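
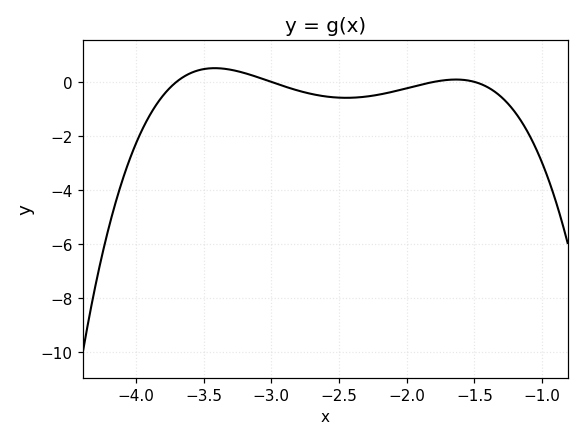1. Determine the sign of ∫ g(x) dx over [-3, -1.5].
negative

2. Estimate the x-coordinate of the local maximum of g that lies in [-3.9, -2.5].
-3.42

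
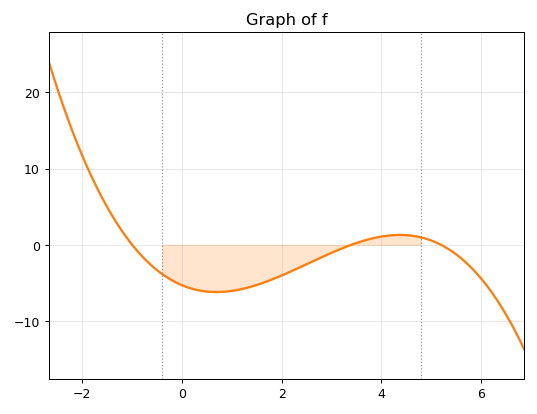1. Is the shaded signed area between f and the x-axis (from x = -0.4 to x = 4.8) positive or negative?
negative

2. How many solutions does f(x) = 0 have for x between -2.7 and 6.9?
3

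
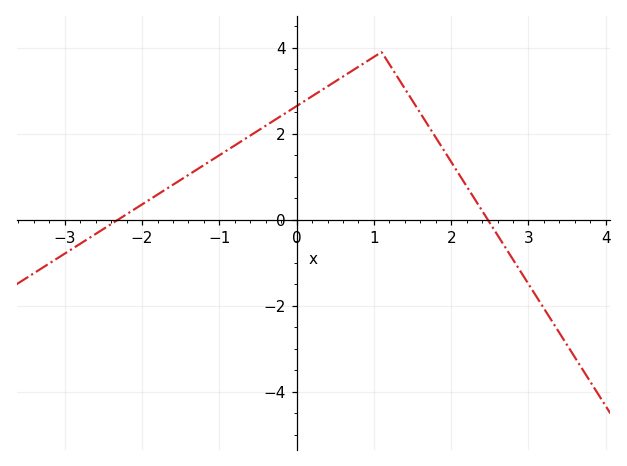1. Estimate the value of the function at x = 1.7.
2.2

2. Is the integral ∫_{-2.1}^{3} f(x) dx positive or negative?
positive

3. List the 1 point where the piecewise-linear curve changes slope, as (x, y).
(1.1, 3.9)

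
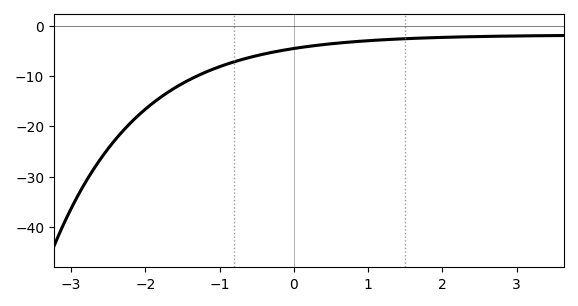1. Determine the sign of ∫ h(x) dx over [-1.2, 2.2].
negative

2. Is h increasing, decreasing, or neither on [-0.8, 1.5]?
increasing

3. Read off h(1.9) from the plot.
-2.36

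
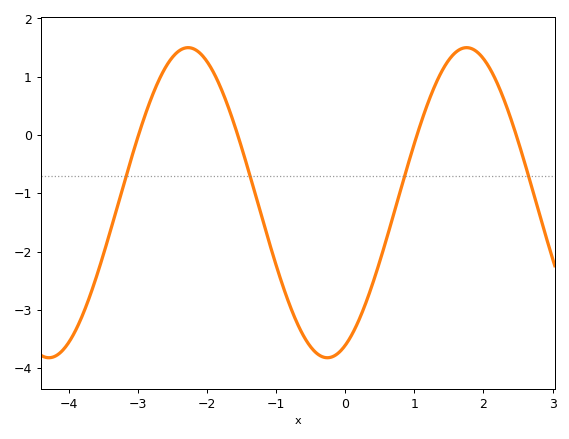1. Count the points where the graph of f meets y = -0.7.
4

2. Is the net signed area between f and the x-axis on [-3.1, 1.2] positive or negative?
negative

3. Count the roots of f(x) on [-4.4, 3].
4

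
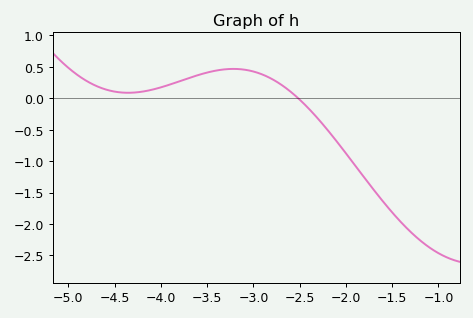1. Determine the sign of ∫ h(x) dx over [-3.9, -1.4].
negative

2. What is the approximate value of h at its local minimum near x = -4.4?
0.087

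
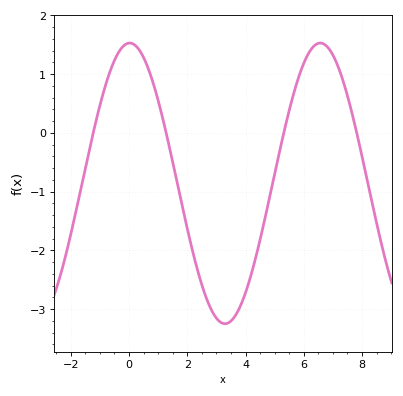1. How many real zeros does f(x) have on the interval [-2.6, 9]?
4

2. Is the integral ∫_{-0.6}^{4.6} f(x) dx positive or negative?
negative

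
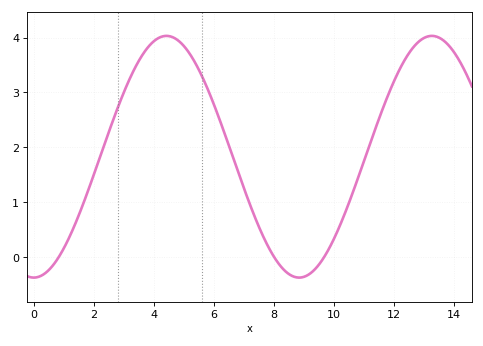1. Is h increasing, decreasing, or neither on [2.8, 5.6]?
neither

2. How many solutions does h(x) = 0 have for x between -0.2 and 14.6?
3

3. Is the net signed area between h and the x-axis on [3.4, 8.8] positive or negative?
positive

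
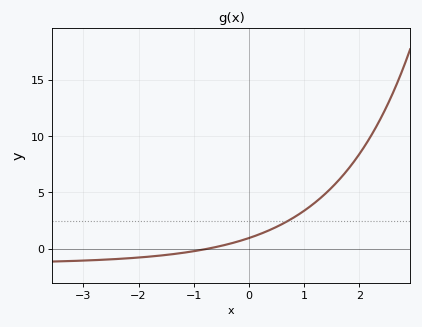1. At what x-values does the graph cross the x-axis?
-0.751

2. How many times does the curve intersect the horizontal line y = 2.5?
1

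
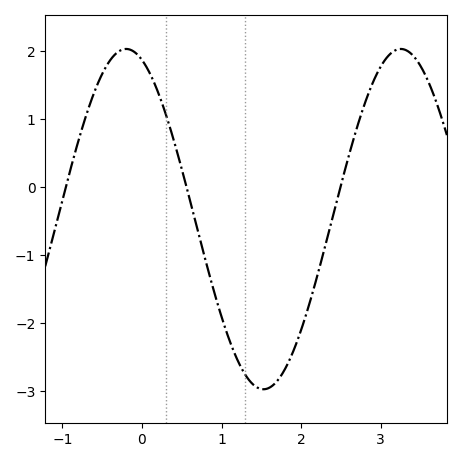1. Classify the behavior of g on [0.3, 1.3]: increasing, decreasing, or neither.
decreasing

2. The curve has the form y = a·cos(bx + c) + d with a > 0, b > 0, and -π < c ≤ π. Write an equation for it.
y = 2.5cos(1.82x + 0.362) - 0.47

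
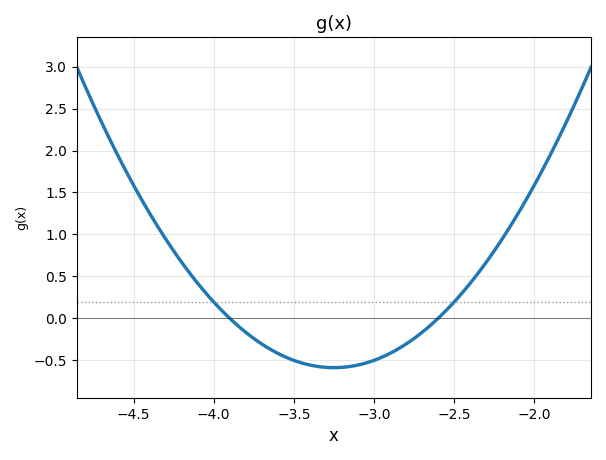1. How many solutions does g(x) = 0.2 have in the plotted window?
2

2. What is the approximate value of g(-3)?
-0.5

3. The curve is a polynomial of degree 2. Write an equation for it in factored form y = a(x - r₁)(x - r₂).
y = 1.39(x + 3.9)(x + 2.6)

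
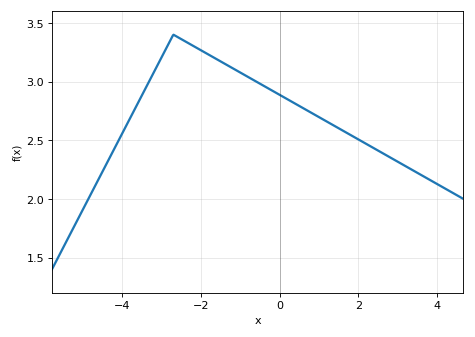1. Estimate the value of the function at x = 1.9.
2.53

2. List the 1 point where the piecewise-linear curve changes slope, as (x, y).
(-2.7, 3.4)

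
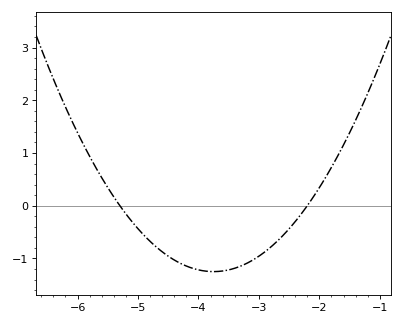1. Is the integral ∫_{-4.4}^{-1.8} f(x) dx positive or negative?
negative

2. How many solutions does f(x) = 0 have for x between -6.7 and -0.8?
2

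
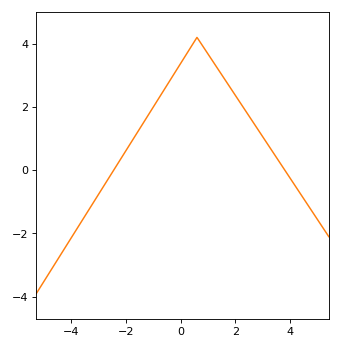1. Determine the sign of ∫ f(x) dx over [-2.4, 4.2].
positive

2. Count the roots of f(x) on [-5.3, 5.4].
2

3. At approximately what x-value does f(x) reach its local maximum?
0.601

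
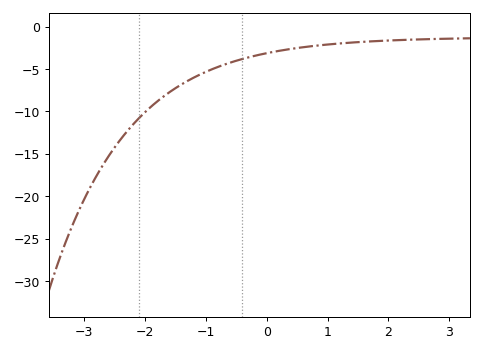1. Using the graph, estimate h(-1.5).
-7.26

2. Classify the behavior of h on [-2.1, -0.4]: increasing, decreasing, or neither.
increasing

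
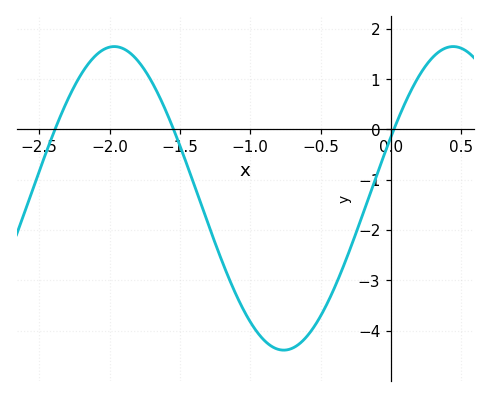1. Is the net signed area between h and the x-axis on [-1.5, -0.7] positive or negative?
negative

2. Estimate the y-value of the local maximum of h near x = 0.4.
1.65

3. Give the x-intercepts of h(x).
-2.39, -1.54, 0.02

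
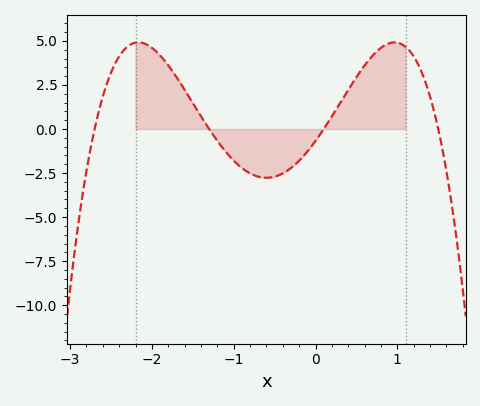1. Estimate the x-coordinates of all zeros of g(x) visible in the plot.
-2.7, -1.3, 0.1, 1.5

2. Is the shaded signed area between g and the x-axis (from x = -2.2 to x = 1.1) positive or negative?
positive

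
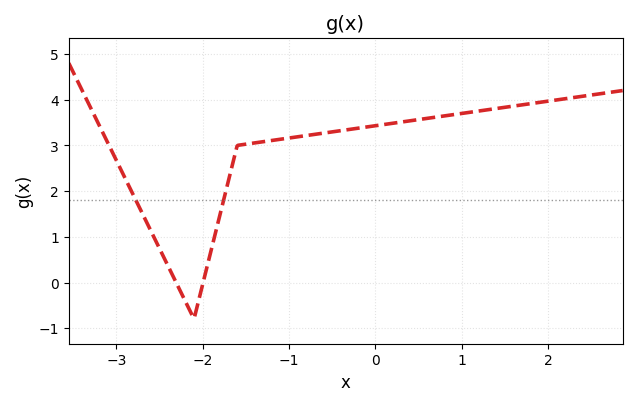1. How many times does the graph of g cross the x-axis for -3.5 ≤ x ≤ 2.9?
2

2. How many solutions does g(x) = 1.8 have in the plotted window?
2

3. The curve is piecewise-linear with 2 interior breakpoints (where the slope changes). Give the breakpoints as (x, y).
(-2.1, -0.8); (-1.6, 3)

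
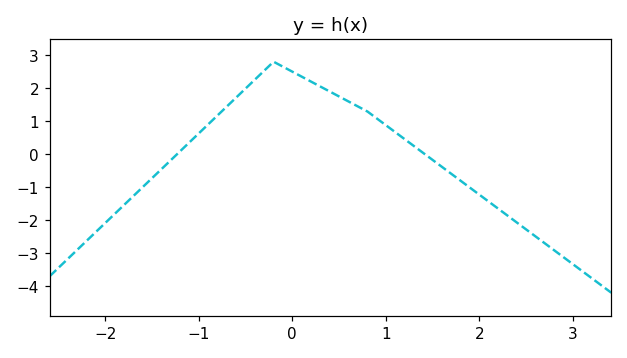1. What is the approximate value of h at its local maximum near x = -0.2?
2.8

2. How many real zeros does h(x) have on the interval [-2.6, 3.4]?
2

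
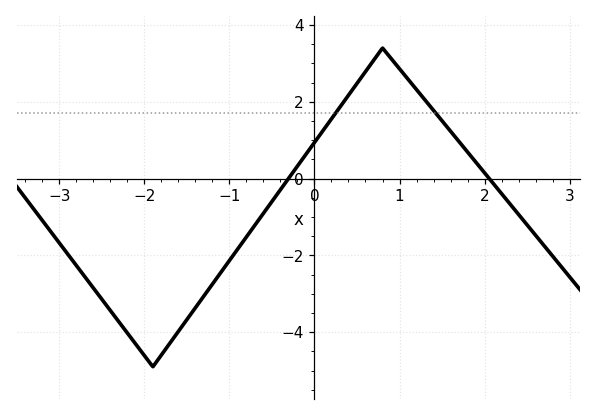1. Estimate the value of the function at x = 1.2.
2.32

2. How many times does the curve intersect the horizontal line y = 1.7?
2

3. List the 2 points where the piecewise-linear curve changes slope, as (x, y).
(-1.9, -4.9); (0.8, 3.4)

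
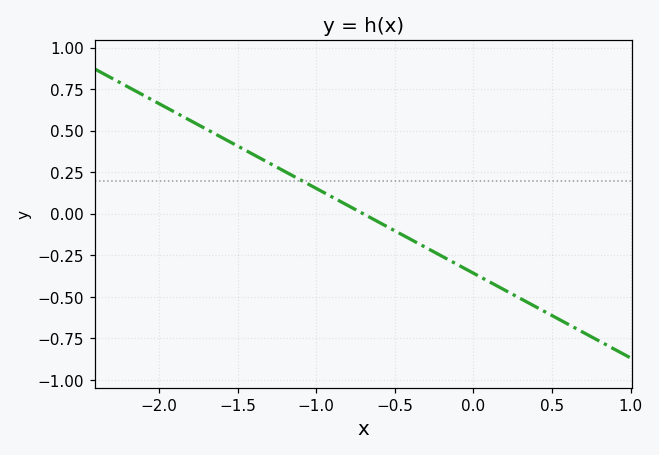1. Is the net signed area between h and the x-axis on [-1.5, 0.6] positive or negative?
negative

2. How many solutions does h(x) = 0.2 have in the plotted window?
1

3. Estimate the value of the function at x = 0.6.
-0.66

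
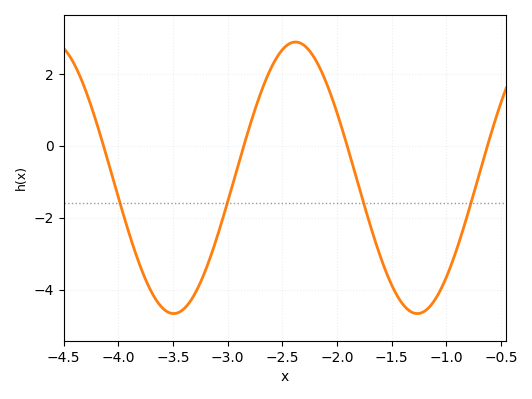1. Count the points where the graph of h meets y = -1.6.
4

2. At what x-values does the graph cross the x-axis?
-4.14, -2.85, -1.91, -0.626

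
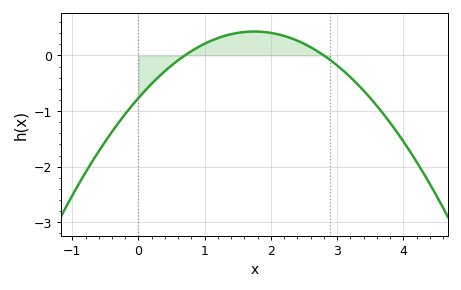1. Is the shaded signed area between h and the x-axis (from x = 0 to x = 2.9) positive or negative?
positive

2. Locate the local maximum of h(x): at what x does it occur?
1.75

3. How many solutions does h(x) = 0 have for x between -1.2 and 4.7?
2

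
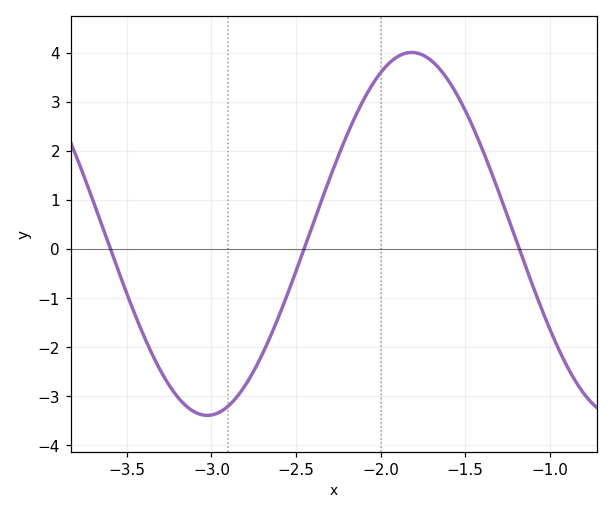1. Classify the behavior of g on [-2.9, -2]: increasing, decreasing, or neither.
increasing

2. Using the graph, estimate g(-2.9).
-3.2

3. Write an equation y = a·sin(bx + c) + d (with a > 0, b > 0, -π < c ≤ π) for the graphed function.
y = 3.7sin(2.6x + 0.01) + 0.31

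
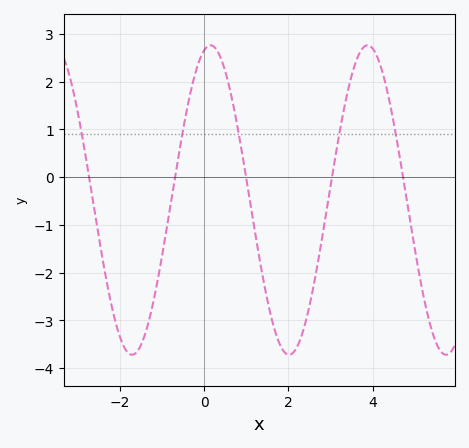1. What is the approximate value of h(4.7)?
0.074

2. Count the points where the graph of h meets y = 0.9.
5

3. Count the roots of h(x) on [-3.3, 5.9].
5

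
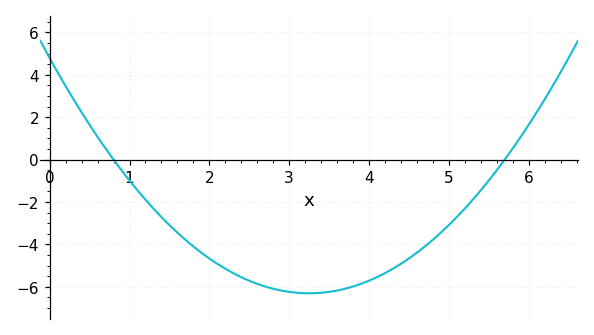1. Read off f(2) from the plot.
-4.6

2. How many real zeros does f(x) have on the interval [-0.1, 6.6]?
2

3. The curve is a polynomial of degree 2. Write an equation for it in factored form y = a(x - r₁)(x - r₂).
y = 1.05(x - 0.8)(x - 5.7)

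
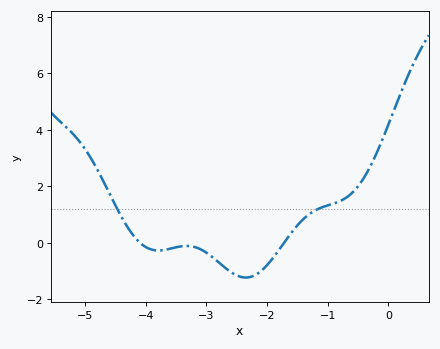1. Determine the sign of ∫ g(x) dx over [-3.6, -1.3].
negative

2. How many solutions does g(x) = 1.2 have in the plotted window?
2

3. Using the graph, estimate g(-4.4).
0.922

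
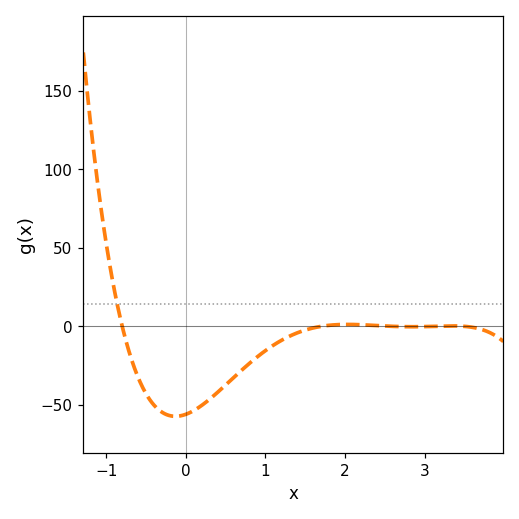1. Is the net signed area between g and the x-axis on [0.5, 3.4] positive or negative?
negative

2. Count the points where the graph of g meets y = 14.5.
1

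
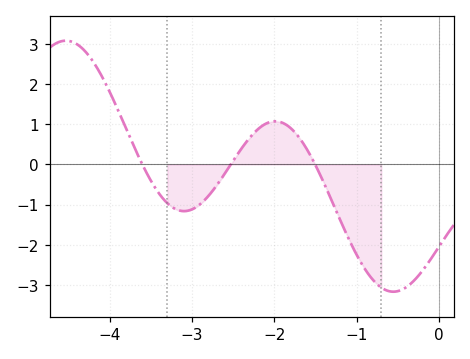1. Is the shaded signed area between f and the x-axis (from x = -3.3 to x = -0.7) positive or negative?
negative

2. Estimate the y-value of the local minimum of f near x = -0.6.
-3.17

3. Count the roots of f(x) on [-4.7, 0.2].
3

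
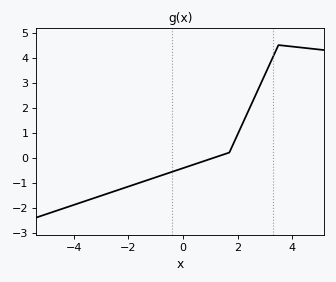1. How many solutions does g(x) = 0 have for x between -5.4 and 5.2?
1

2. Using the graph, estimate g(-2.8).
-1.45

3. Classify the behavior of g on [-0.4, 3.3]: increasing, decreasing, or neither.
increasing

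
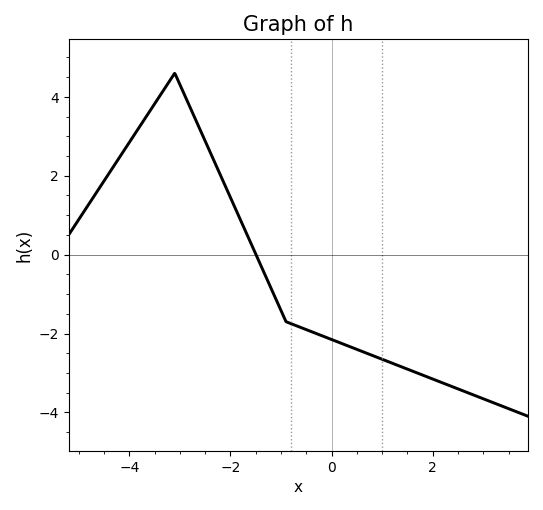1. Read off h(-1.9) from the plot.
1.2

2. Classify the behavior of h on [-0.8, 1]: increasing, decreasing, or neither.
decreasing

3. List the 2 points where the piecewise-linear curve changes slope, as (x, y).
(-3.1, 4.6); (-0.9, -1.7)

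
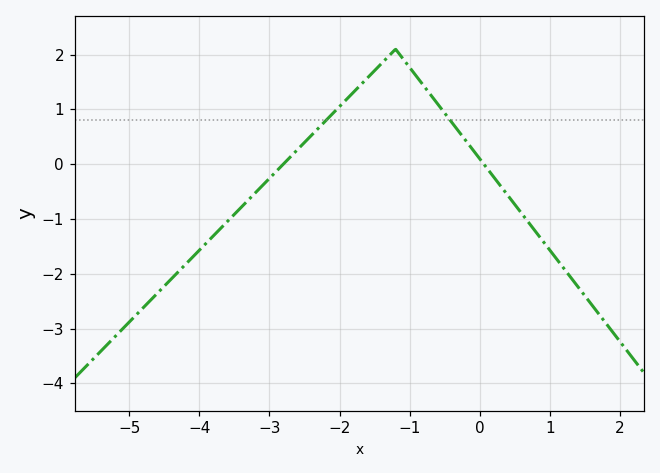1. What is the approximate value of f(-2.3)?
0.7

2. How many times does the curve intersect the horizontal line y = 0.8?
2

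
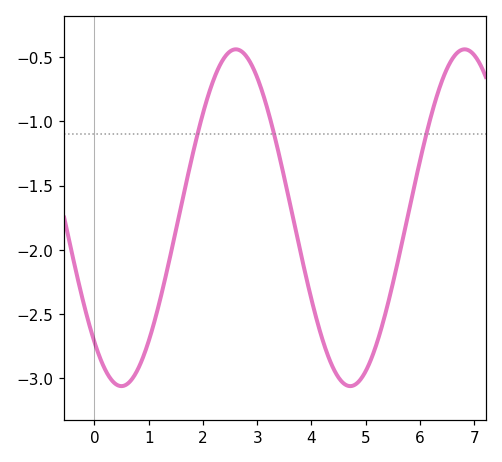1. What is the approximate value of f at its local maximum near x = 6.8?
-0.45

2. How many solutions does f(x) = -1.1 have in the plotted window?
3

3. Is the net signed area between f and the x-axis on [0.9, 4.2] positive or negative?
negative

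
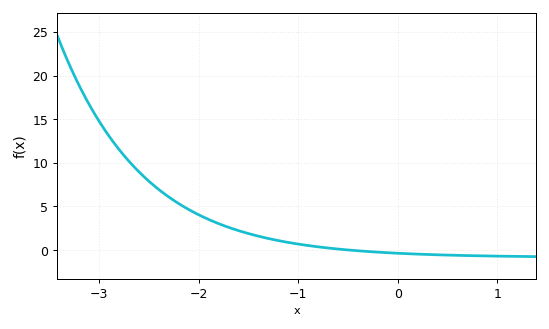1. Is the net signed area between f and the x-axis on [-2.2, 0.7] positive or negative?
positive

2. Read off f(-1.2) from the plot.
1.09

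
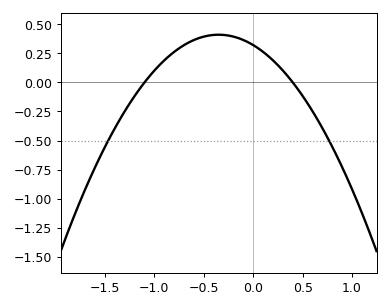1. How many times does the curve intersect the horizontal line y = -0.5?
2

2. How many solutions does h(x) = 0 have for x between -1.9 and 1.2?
2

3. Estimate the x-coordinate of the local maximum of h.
-0.35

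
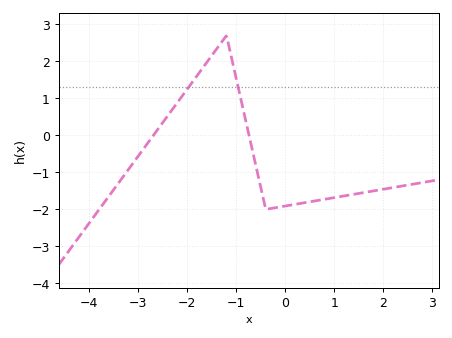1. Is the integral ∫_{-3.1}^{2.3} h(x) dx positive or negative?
negative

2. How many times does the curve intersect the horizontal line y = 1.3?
2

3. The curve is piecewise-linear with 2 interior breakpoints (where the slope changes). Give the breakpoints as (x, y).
(-1.2, 2.7); (-0.4, -2)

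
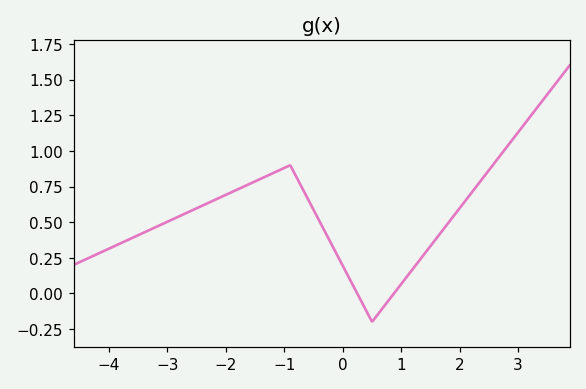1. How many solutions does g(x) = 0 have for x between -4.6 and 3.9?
2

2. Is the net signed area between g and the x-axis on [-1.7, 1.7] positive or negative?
positive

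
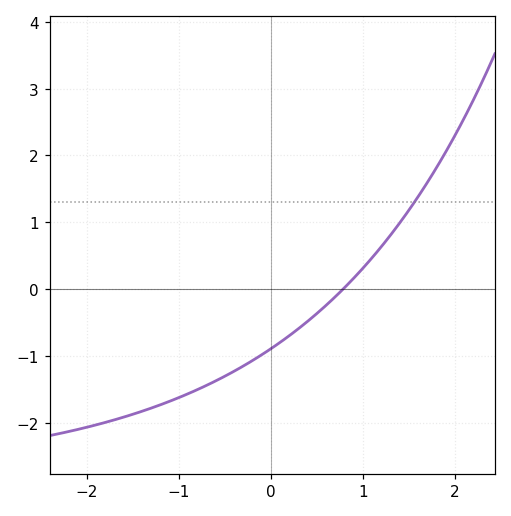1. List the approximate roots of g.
0.8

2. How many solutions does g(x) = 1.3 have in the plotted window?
1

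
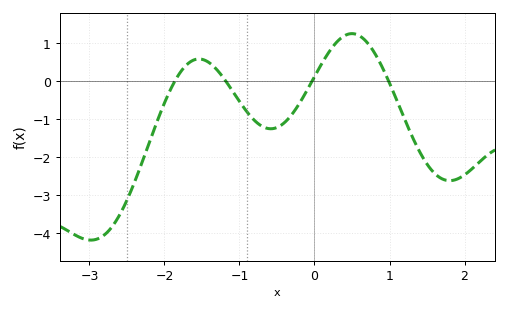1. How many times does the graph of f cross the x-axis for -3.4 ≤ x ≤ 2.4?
4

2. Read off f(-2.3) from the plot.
-2.2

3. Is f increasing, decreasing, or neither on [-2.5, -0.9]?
neither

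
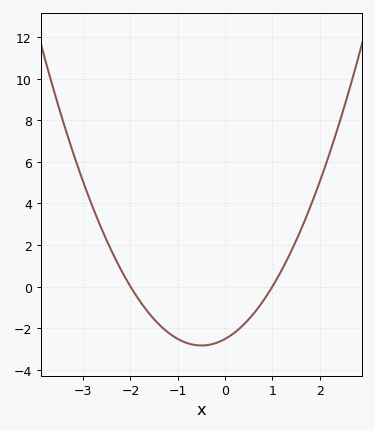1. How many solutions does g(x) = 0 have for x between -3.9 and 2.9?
2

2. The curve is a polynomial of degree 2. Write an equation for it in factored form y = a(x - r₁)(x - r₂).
y = 1.26(x + 2)(x - 1)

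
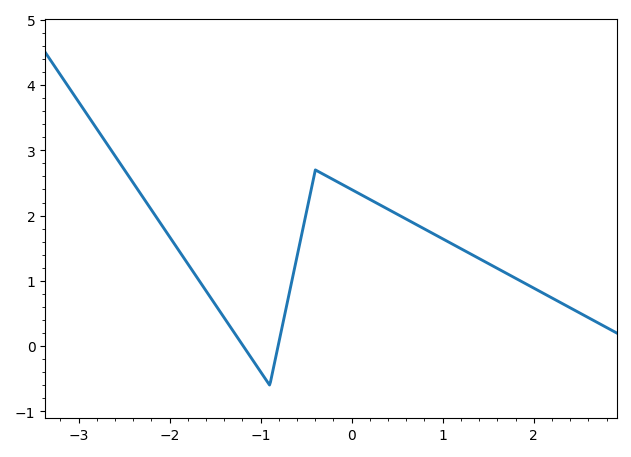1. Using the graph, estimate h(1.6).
1.19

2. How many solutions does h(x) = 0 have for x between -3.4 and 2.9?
2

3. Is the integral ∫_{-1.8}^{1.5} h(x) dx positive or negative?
positive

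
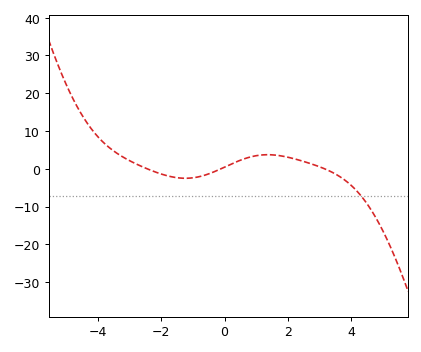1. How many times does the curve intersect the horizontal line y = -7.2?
1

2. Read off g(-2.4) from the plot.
0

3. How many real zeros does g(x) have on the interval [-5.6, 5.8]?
3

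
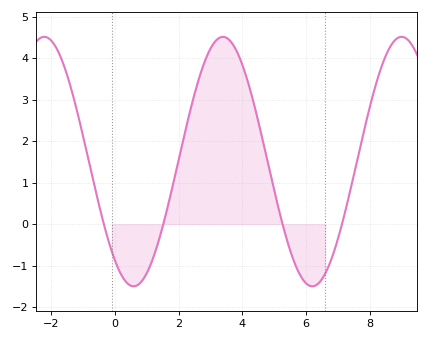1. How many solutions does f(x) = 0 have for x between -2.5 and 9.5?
4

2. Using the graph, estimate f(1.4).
-0.3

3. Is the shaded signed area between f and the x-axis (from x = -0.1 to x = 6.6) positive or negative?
positive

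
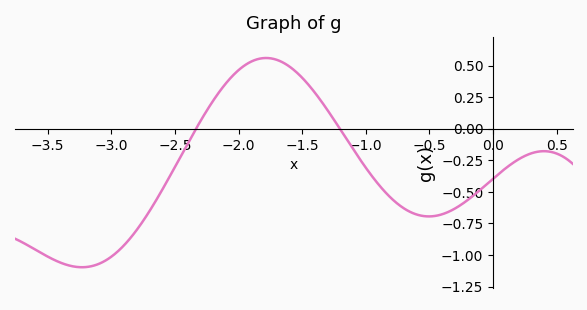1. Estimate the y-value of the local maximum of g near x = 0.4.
-0.18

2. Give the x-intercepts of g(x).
-2.3, -1.2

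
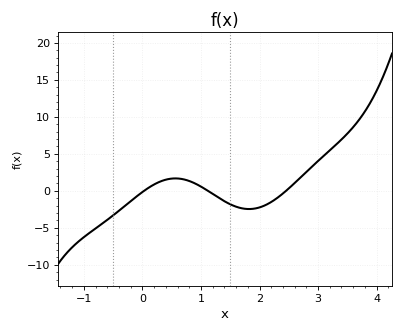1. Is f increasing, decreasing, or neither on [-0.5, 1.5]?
neither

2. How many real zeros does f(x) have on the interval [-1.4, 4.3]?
3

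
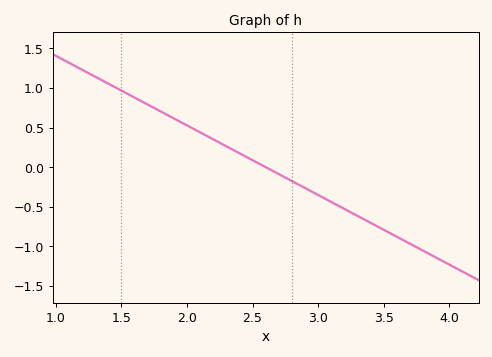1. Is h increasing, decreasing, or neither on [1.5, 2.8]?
decreasing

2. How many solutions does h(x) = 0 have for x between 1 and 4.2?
1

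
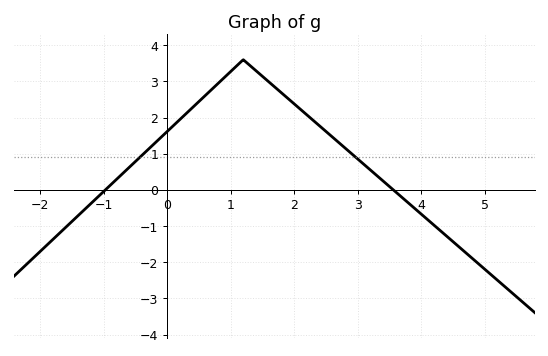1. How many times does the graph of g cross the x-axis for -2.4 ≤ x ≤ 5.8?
2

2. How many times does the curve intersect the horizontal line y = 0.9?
2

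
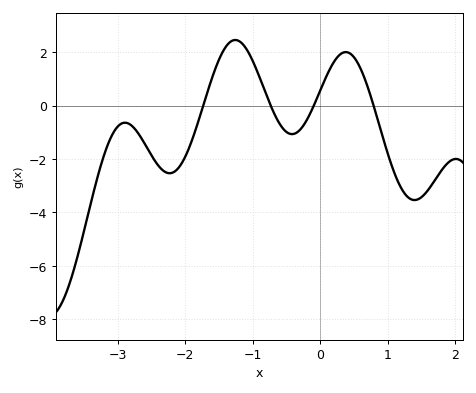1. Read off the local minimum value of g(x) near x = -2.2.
-2.6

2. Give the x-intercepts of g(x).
-1.7, -0.7, -0.1, 0.8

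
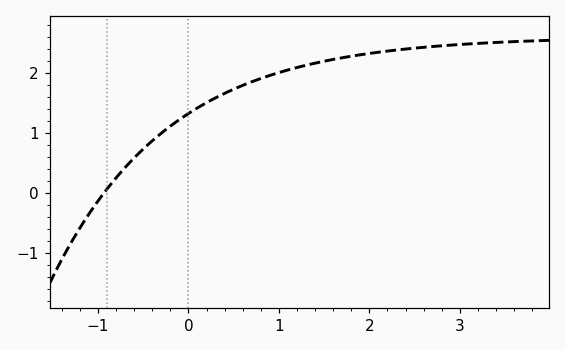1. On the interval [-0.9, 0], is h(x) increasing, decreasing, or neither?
increasing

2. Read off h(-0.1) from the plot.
1.2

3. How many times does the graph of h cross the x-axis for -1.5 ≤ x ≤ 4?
1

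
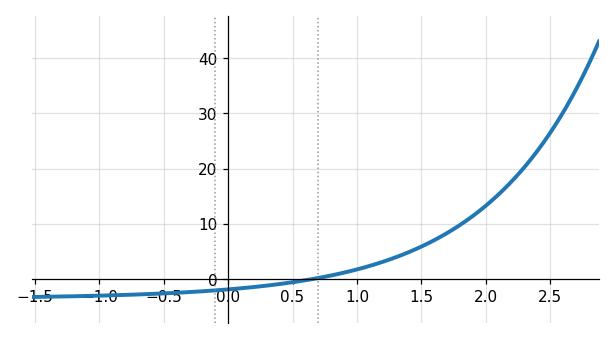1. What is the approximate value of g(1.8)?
9.81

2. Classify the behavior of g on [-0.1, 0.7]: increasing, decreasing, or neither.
increasing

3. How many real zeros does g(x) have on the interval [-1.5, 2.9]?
1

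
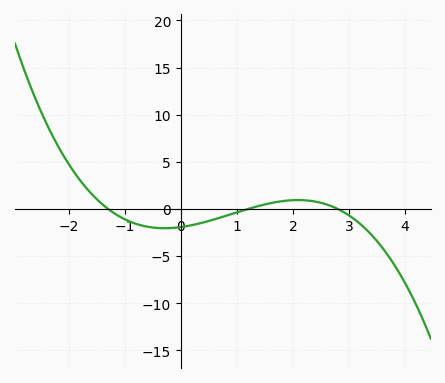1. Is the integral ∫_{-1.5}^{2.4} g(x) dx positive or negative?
negative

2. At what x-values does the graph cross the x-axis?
-1.3, 1.2, 2.8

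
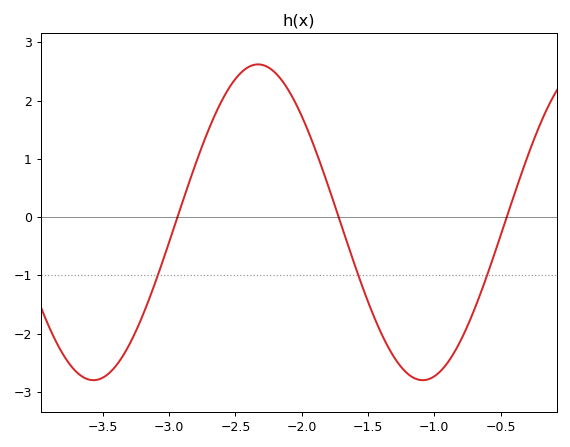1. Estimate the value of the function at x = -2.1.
2.2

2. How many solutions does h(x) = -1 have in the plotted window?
3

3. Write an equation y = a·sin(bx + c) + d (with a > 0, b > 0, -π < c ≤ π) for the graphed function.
y = 2.71sin(2.5x + 1.2) - 0.09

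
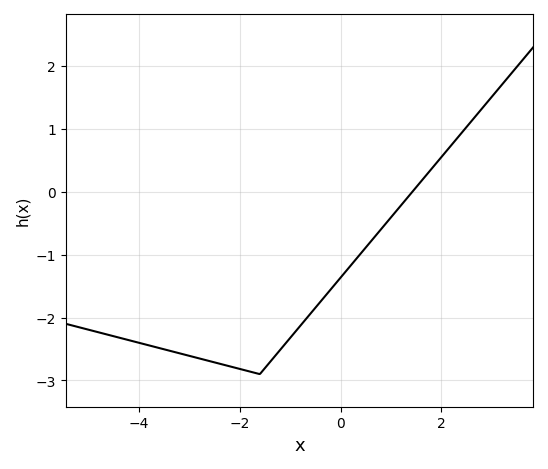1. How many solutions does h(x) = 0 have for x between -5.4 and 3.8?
1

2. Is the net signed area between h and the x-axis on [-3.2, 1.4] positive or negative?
negative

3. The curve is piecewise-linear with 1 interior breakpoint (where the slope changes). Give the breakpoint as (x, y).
(-1.6, -2.9)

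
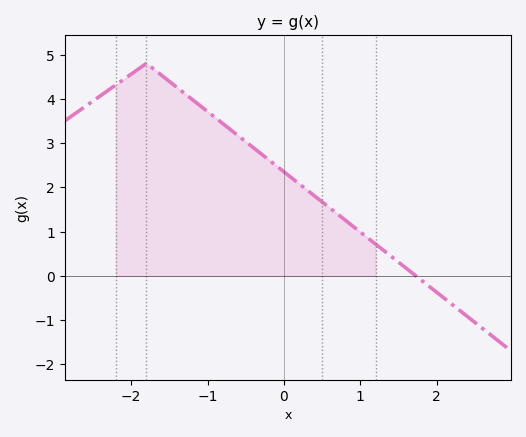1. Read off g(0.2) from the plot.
2.08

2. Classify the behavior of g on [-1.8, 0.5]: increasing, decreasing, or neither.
decreasing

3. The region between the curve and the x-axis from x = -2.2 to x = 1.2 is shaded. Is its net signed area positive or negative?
positive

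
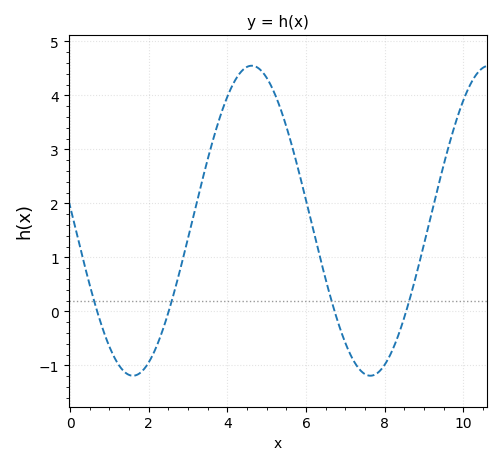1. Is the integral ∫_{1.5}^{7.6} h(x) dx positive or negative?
positive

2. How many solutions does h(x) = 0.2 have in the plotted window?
4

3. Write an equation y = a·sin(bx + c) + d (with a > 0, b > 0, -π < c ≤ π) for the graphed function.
y = 2.87sin(1x + 3.1) + 1.68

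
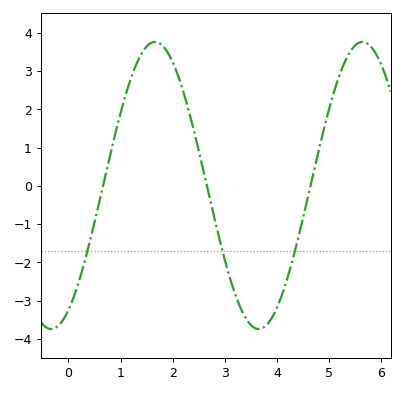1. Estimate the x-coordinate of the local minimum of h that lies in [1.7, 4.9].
3.65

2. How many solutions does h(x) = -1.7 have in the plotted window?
3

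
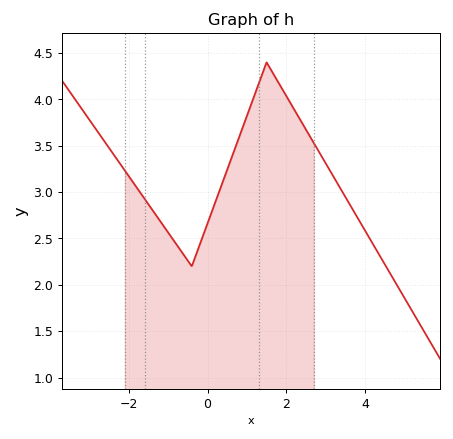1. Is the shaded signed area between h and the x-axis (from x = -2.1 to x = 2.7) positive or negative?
positive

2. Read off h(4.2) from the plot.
2.45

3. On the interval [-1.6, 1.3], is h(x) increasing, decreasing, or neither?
neither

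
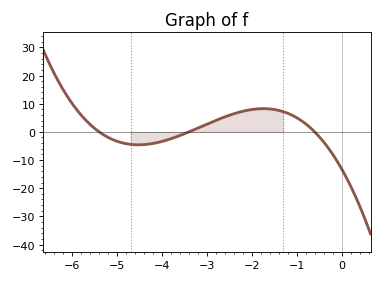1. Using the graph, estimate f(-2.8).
4.08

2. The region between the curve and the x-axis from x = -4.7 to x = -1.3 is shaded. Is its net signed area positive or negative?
positive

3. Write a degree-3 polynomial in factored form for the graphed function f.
y = -1.19(x + 5.4)(x + 3.4)(x + 0.6)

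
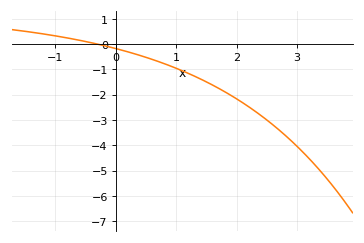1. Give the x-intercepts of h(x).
-0.292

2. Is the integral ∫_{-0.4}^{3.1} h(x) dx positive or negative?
negative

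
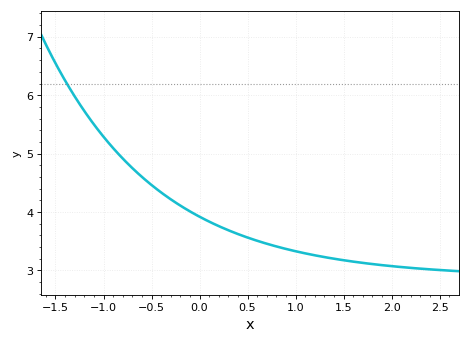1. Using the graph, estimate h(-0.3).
4.2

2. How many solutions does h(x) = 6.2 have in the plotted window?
1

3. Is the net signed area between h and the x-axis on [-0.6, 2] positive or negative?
positive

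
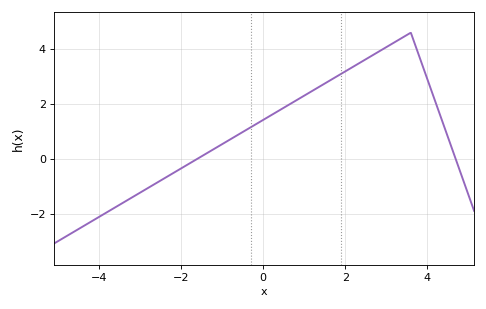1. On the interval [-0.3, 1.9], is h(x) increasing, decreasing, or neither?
increasing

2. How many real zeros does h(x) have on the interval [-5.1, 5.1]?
2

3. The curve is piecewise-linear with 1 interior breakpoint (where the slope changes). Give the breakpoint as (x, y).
(3.6, 4.6)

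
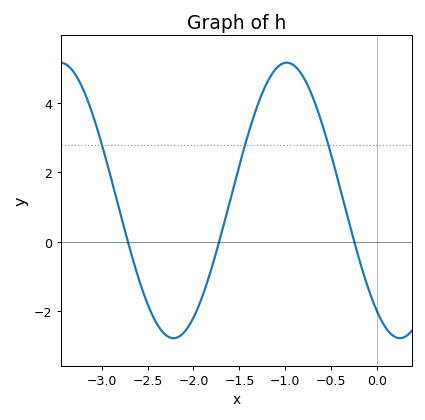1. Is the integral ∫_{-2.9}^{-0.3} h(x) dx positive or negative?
positive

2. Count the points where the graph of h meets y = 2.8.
3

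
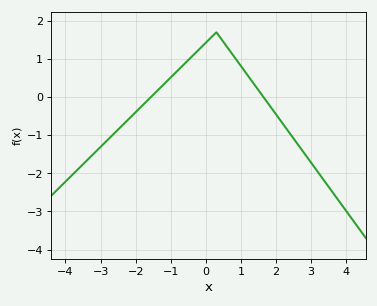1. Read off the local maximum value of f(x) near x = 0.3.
1.7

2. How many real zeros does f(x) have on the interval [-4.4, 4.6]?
2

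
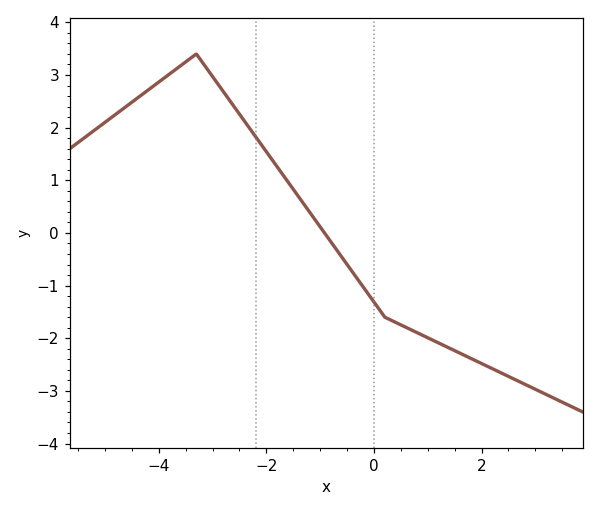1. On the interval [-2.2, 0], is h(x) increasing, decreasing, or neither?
decreasing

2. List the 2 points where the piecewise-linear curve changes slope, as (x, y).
(-3.3, 3.4); (0.2, -1.6)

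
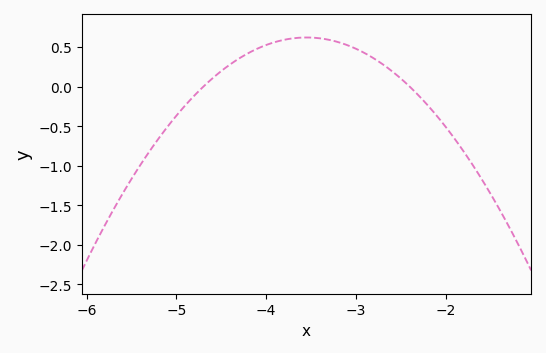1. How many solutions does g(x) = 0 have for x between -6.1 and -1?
2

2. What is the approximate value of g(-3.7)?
0.6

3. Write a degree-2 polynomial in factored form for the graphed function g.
y = -0.47(x + 4.7)(x + 2.4)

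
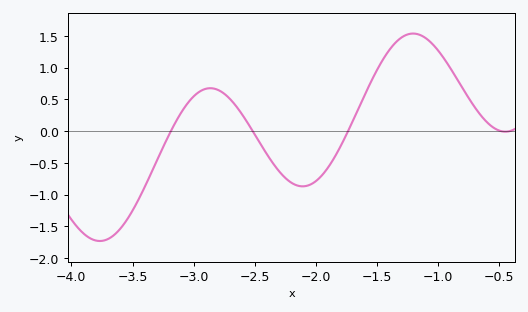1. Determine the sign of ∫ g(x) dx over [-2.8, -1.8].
negative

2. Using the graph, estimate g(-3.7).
-1.7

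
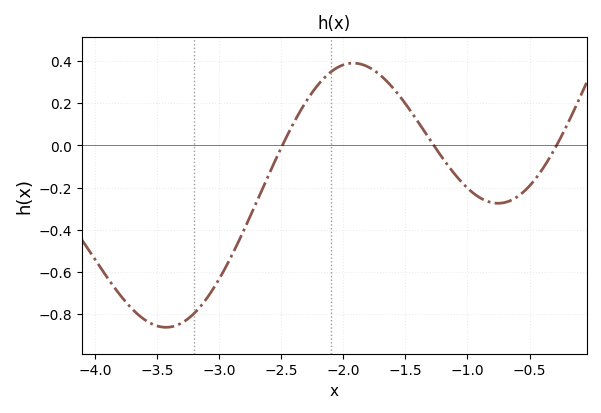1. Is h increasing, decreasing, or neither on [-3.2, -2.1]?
increasing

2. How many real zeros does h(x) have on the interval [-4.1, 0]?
3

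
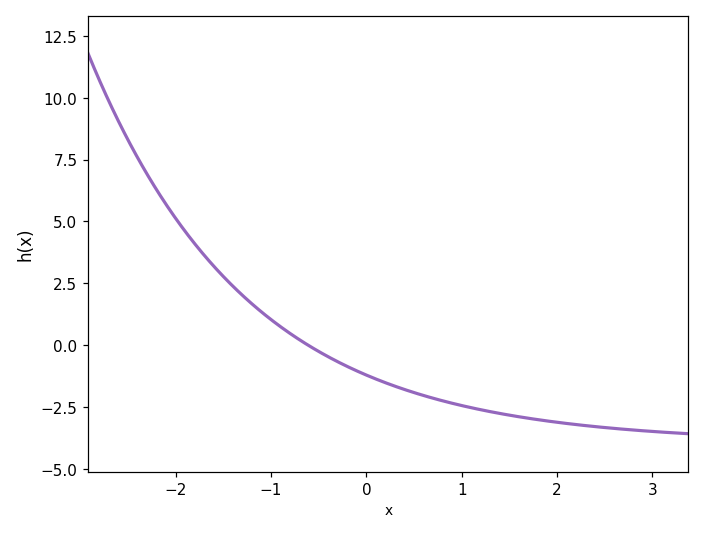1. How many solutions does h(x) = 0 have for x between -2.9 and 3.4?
1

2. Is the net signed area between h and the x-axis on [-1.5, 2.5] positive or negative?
negative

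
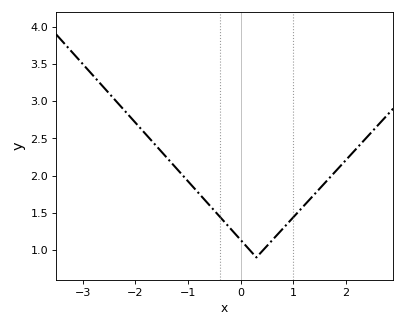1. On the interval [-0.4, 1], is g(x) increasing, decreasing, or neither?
neither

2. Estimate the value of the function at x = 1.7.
1.98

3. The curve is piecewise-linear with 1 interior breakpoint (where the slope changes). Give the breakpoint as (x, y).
(0.3, 0.9)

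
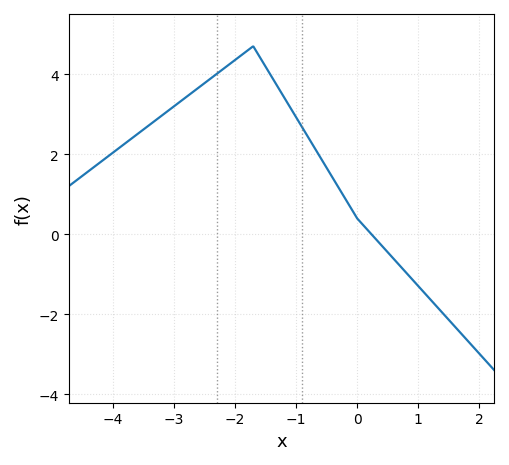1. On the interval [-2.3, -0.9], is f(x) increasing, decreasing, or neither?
neither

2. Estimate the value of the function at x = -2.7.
3.6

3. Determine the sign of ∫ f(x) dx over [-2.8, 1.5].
positive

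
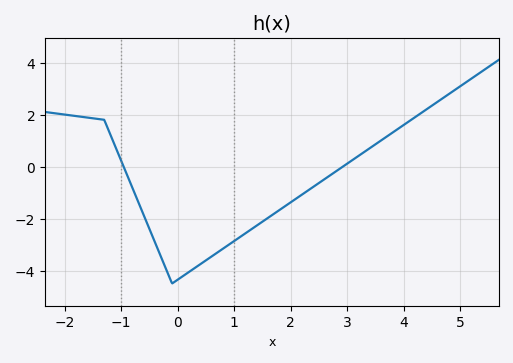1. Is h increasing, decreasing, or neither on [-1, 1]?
neither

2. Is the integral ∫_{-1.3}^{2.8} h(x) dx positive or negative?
negative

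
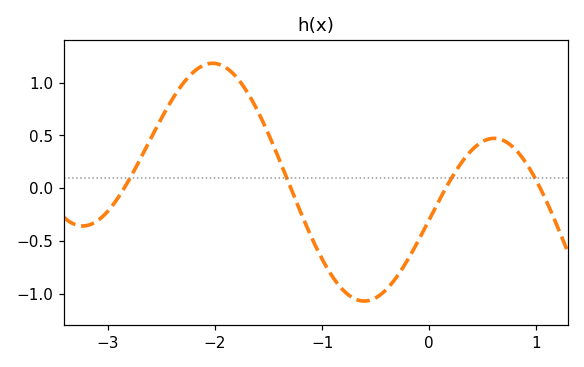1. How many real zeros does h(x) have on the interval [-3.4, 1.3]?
4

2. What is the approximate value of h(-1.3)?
0.021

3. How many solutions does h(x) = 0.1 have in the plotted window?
4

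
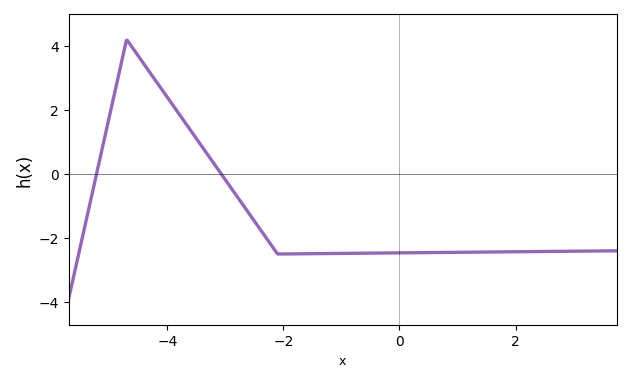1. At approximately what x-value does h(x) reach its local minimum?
-2.1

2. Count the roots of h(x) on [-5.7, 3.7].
2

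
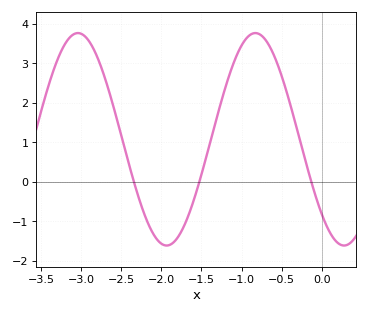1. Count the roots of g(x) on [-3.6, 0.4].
3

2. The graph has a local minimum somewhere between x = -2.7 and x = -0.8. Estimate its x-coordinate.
-1.93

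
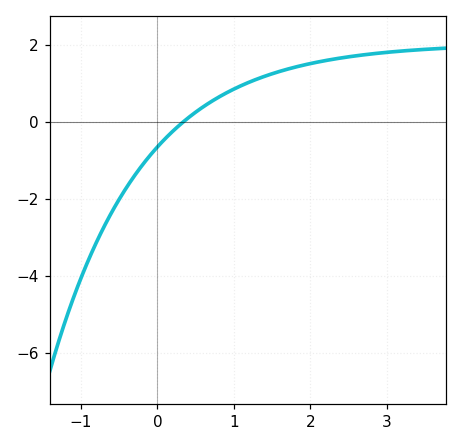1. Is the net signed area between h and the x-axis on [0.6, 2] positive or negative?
positive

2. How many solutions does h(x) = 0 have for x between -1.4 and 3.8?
1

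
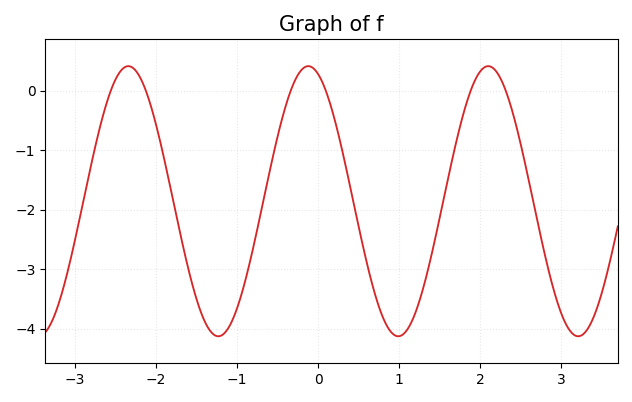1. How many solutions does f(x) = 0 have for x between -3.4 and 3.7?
6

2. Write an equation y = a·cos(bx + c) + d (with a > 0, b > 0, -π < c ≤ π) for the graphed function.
y = 2.27cos(2.83x + 0.35) - 1.86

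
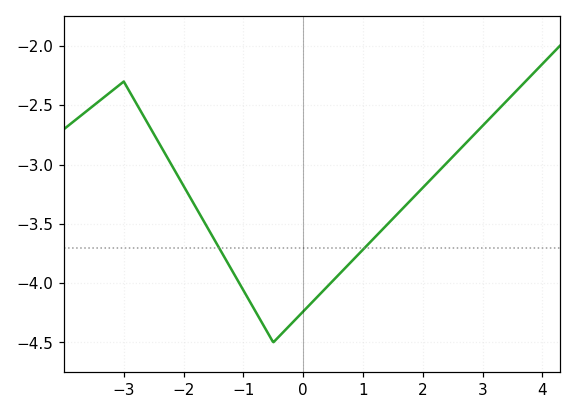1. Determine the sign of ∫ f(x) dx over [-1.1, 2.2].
negative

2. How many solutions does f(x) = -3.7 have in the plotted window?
2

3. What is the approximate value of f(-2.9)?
-2.39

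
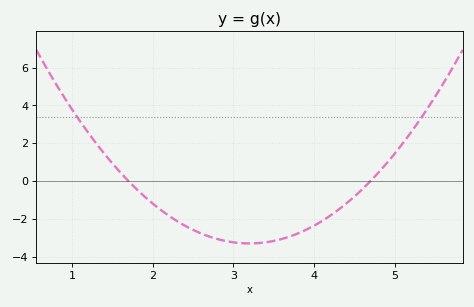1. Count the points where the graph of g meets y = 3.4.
2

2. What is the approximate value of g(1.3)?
1.99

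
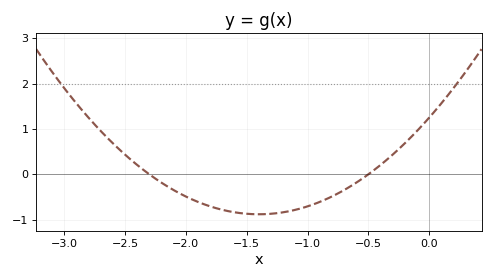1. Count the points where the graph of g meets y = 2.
2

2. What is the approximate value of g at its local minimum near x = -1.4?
-0.883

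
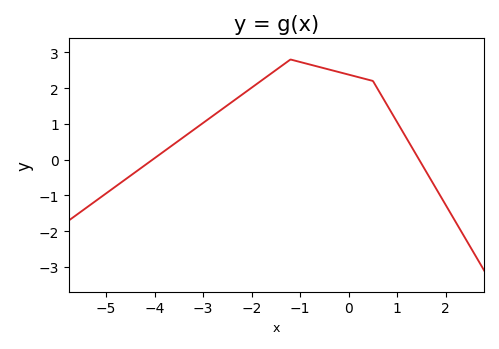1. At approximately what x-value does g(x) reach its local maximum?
-1.2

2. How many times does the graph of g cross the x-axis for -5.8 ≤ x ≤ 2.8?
2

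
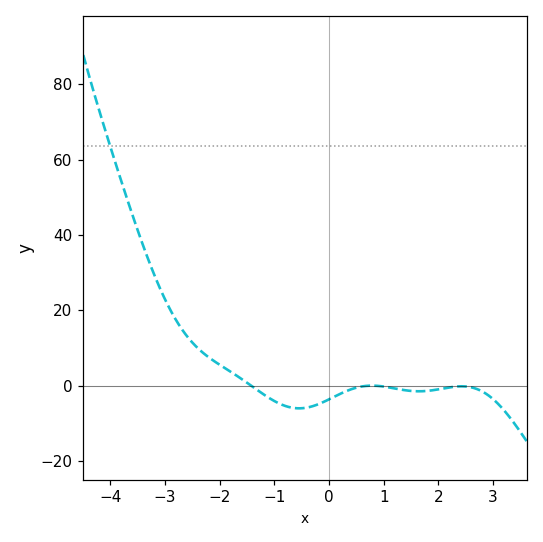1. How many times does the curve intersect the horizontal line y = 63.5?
1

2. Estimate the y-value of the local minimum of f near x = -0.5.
-6.05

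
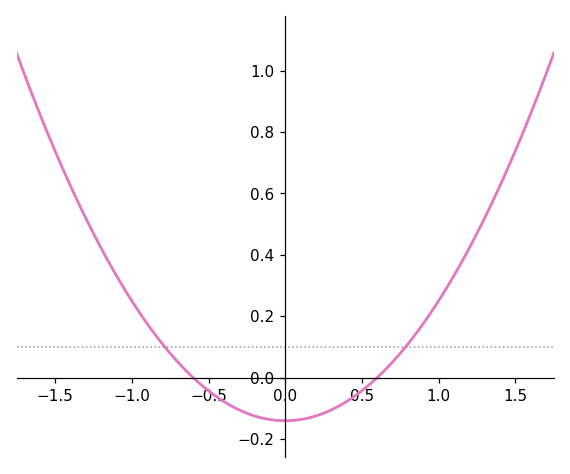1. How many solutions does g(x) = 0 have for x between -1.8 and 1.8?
2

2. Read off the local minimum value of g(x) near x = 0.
-0.14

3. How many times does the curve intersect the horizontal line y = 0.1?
2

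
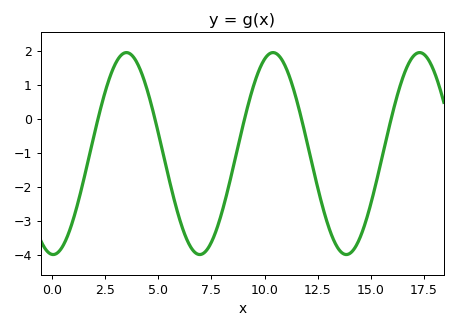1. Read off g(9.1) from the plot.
0.1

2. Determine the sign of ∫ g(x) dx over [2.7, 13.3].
negative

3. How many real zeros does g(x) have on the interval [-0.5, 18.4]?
5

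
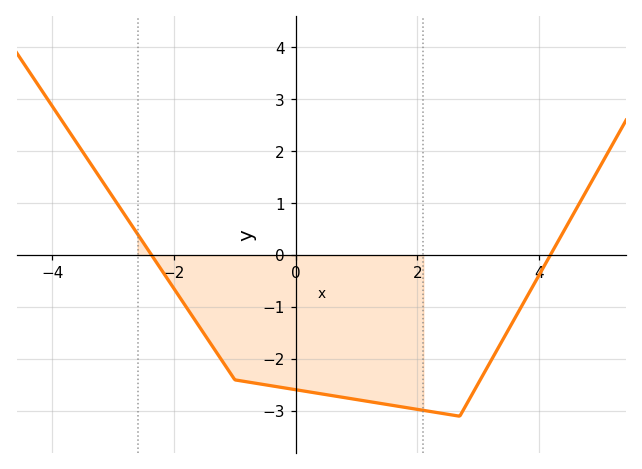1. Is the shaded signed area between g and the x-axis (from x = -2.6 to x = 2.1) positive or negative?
negative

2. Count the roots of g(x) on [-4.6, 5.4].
2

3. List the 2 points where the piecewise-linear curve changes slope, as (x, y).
(-1, -2.4); (2.7, -3.1)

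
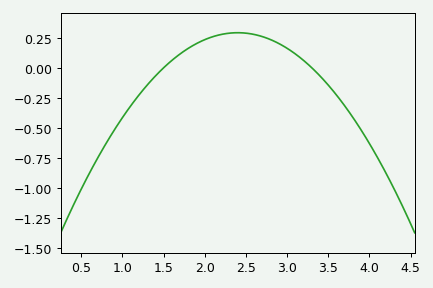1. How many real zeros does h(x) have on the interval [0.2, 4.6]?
2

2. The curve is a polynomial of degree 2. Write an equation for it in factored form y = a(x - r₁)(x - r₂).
y = -0.36(x - 1.5)(x - 3.3)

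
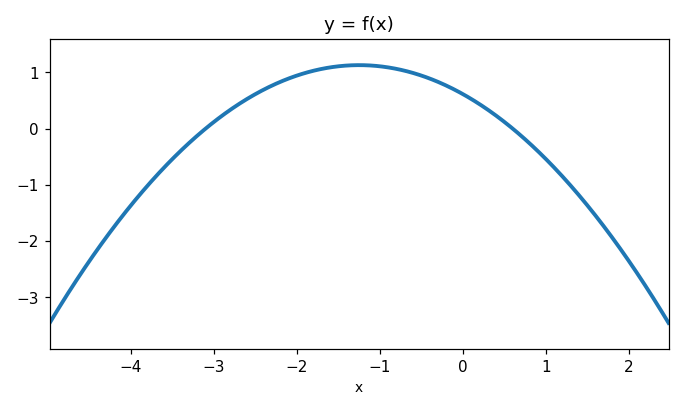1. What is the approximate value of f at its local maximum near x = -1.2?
1.13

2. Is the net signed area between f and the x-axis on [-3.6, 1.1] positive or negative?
positive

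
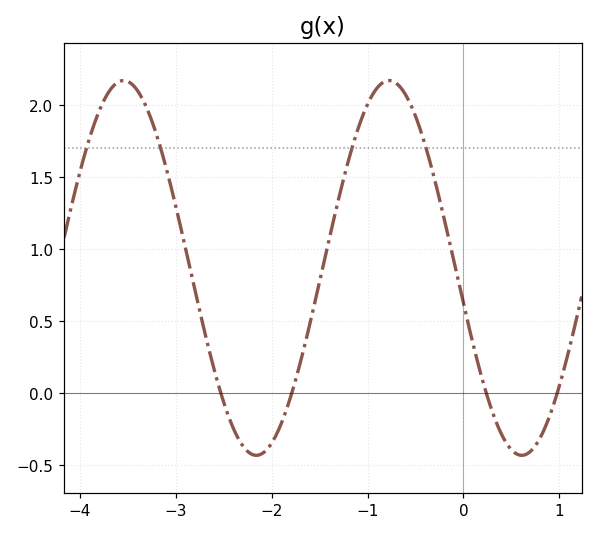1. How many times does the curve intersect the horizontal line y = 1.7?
4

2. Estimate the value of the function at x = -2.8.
0.716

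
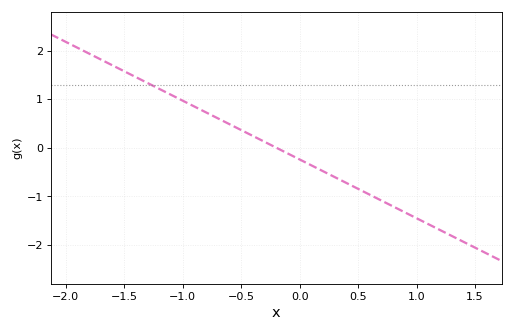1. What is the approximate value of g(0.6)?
-1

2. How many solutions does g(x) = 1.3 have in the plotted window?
1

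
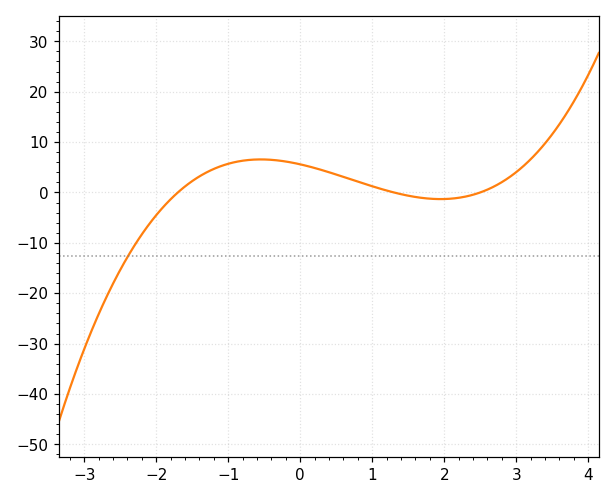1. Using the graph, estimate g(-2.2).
-8.31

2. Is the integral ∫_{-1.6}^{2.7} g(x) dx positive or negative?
positive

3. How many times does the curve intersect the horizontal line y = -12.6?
1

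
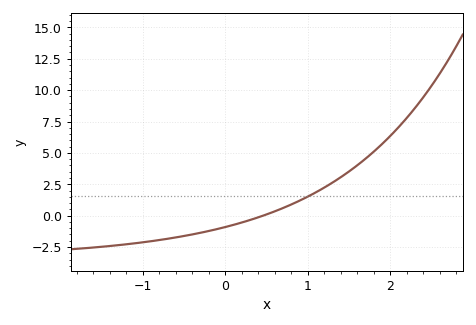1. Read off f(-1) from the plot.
-2.2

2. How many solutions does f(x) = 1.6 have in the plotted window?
1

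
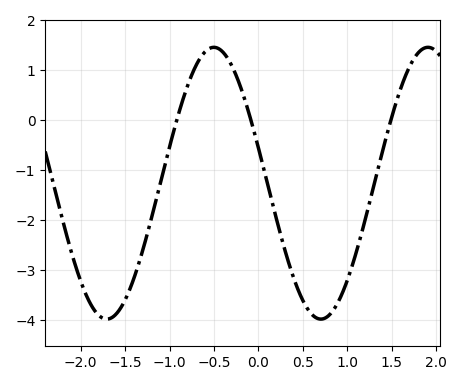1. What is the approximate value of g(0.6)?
-3.88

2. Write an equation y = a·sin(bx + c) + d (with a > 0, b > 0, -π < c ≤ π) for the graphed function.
y = 2.72sin(2.61x + 2.88) - 1.26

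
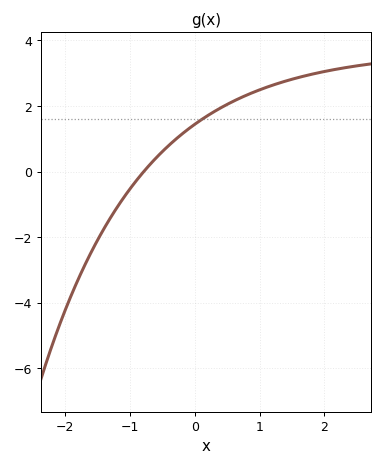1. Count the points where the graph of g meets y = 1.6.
1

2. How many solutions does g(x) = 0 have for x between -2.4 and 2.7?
1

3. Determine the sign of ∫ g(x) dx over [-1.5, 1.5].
positive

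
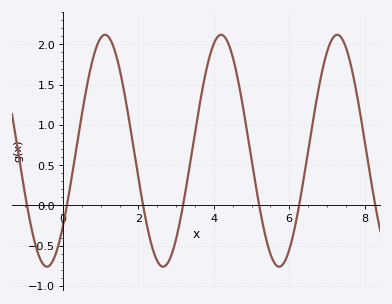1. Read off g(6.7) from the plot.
1.25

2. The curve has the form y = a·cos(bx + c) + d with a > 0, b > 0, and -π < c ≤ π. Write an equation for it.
y = 1.44cos(2x - 2.3) + 0.68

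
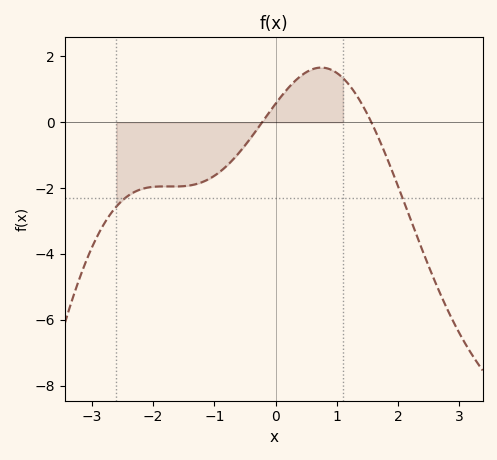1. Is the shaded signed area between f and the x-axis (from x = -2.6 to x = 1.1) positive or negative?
negative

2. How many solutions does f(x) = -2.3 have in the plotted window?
2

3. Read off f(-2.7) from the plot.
-2.8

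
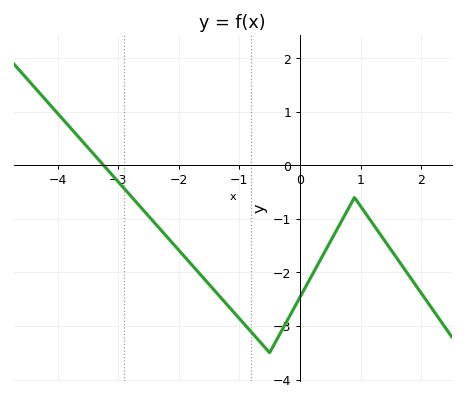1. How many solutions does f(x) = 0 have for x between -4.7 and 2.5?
1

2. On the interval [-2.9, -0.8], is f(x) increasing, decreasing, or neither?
decreasing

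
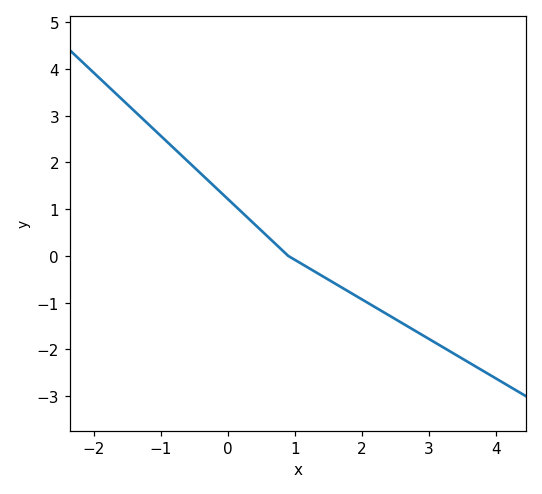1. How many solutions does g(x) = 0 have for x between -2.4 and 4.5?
1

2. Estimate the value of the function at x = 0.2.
0.9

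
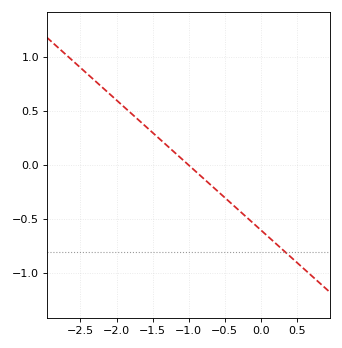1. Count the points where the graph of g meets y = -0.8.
1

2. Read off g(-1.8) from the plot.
0.5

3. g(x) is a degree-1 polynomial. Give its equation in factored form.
y = -0.6(x + 1)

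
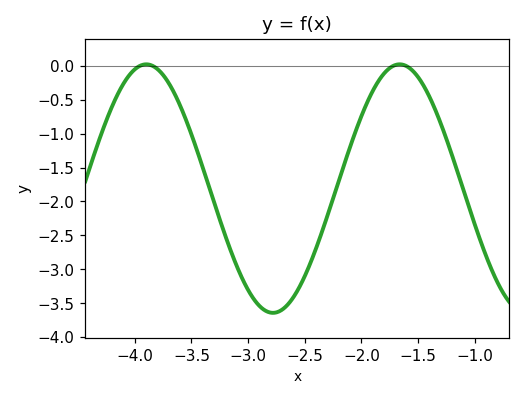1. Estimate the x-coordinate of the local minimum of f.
-2.8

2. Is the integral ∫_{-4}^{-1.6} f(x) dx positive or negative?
negative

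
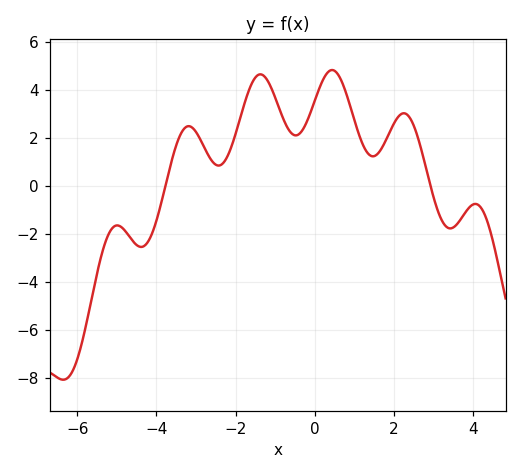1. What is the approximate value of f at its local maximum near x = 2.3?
3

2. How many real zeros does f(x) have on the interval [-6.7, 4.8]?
2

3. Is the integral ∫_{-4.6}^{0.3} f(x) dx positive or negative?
positive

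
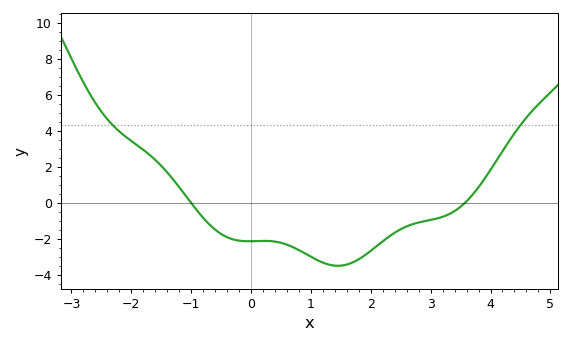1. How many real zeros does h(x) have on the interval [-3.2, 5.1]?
2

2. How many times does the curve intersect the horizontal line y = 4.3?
2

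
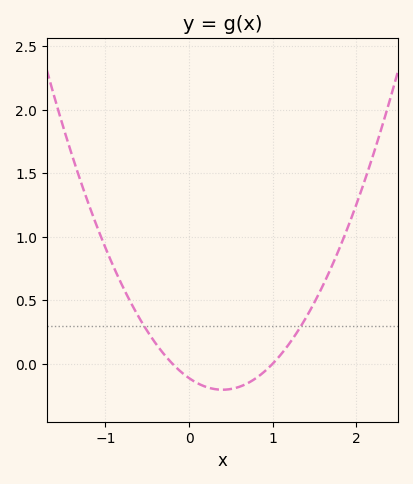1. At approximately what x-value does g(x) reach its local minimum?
0.4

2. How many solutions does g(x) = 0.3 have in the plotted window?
2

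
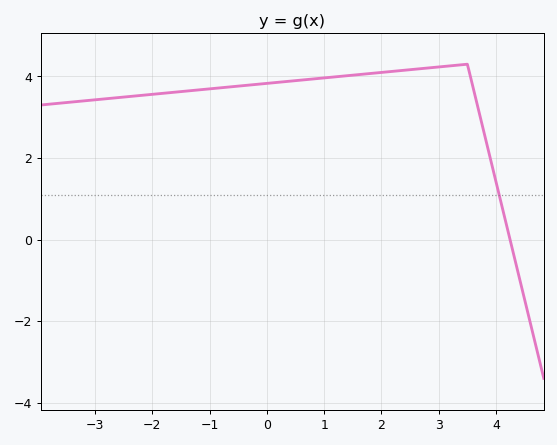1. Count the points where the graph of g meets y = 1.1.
1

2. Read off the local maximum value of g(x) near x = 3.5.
4.2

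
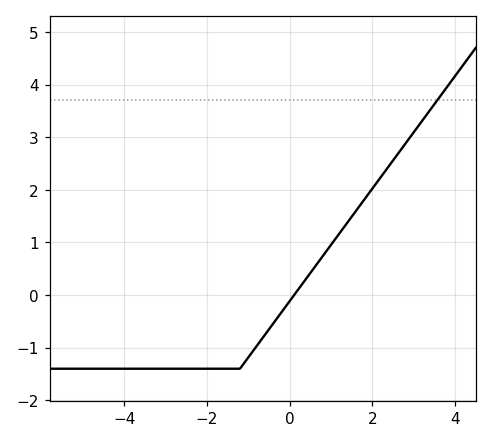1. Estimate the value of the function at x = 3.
3.09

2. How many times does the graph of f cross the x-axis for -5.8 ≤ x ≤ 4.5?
1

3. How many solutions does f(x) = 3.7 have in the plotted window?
1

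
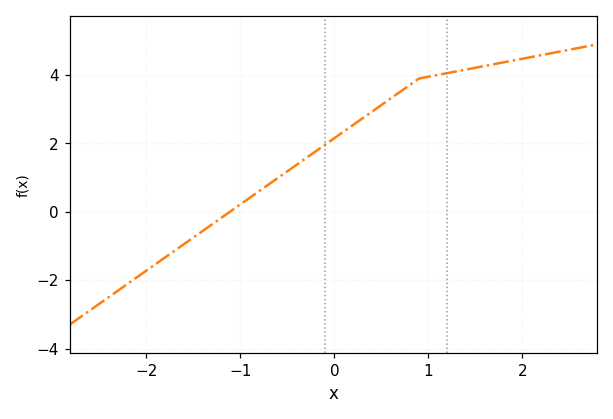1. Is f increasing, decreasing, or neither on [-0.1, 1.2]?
increasing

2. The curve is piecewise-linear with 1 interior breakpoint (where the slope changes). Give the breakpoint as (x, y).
(0.9, 3.9)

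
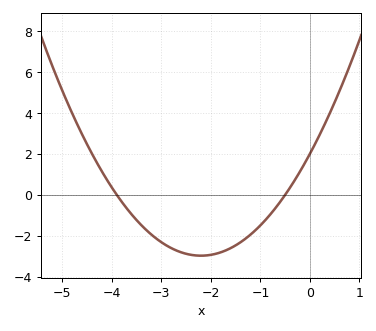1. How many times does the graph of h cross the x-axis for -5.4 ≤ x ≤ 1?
2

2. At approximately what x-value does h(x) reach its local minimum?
-2.2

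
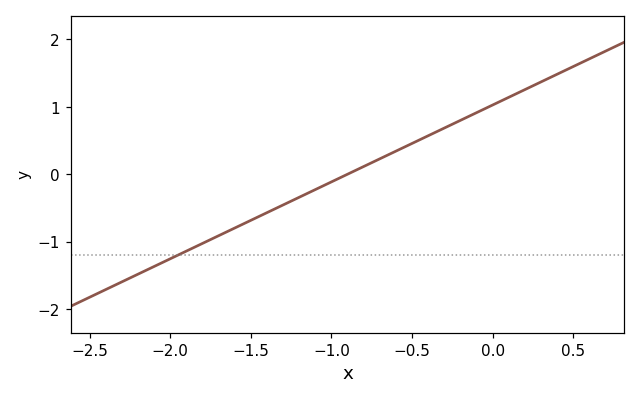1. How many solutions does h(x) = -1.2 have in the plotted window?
1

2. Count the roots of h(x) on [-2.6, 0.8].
1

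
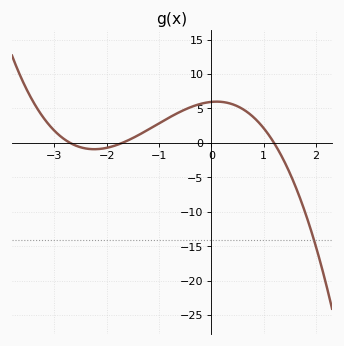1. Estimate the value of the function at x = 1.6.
-6.13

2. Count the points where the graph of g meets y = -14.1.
1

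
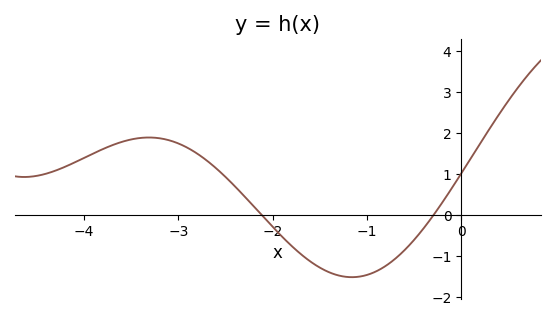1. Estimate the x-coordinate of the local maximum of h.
-3.3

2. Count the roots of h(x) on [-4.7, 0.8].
2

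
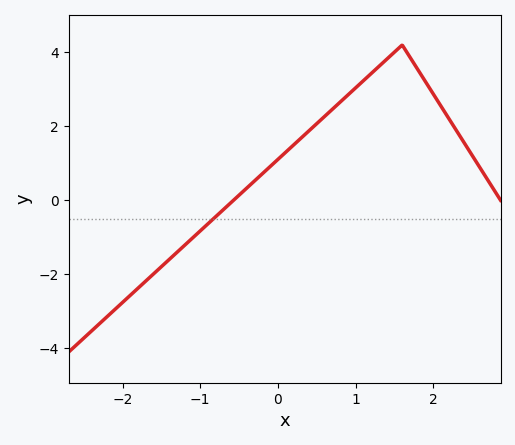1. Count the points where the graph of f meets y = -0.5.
1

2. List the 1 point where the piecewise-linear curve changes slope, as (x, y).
(1.6, 4.2)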